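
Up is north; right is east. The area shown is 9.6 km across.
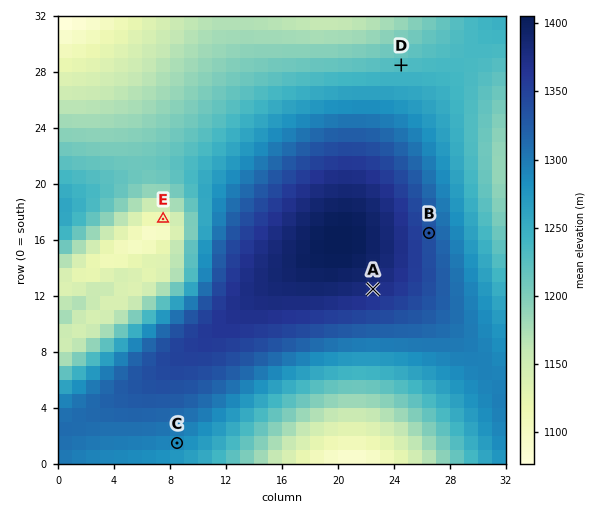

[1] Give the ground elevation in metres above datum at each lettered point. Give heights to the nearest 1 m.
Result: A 1375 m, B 1334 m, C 1287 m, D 1230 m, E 1111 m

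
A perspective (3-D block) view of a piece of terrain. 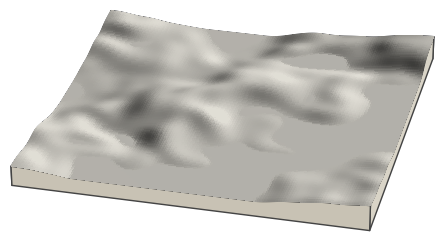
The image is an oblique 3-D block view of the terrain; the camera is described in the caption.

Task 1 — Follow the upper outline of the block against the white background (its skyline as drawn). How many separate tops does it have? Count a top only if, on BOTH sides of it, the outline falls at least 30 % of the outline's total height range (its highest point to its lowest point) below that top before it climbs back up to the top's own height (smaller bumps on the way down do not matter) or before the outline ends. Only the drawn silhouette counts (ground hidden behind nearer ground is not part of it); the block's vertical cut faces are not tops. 0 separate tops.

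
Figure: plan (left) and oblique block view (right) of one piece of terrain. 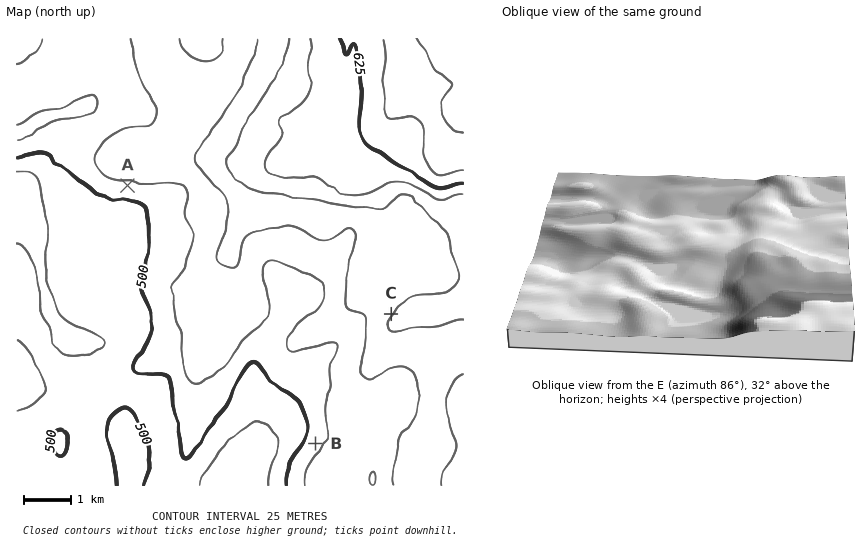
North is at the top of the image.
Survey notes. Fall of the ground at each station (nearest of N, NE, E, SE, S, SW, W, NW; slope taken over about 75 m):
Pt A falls S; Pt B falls NW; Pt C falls NW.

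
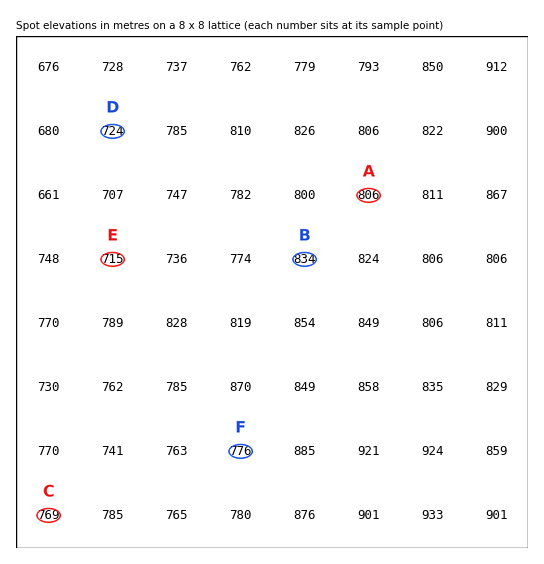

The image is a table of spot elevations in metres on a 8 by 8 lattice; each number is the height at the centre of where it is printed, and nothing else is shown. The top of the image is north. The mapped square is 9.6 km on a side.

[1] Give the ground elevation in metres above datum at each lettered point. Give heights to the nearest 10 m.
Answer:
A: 810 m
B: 830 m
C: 770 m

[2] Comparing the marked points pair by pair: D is lower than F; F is higher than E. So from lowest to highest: E D F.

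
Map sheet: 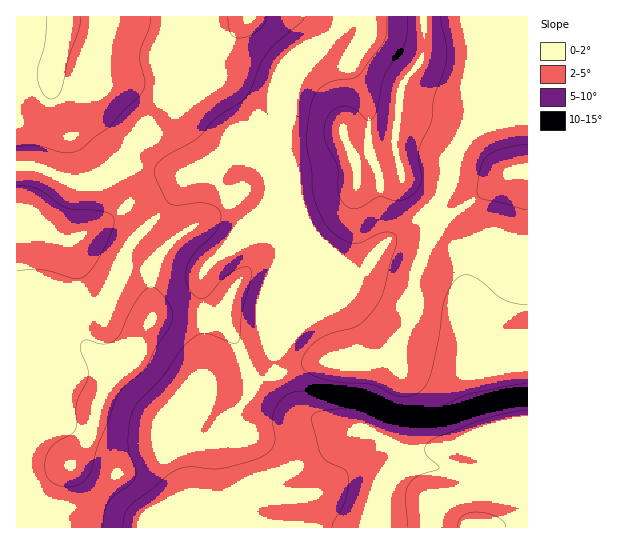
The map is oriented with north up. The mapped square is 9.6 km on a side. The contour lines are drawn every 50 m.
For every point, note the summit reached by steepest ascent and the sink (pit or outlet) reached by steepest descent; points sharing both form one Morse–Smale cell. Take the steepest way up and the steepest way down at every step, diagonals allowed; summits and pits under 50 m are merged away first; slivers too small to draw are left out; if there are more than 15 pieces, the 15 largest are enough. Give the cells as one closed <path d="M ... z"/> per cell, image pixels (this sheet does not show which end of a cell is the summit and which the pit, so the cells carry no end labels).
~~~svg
<path d="M342 16l-325 0-1 149 21 2 38 16 16 0 14-6 16-10 22 0 35 8 9 0 27-11-2 5 5 10 30 40-20 30-19 16-7 13 0 17 3 14 0 56-3 17-17 43-19 20 4 16 17 35 45 19 14 13 282 0 0-35-44 0 10-10 4-9-2-9-5-5-32-15-16 2-28 9-8-1-20-15-13-7-28-4-46-18-11-14-9-19-4-23 9-22-1-190 9-32 1-21 6-16 6-13 35-35z"/><path d="M527 16l-184 0-7 15-31 30-6 13-6 16-1 21-9 32 1 190-9 22 0 7 9 28 9 15 13 10 39 14 28 4 13 7 20 15 8 1 28-9 16-2 32 15 5 5 2 9-4 9-10 10 45 0 0-247-14-2-15-5-13 1-10 9-5 9-5 27-3-28-12-12-24-13-9-3-9 0-14 6 41-32 11-17 5-27 15-25 61-60z"/><path d="M214 164l-27 11-9 0-35-8-22 0-16 10-14 6-21-2-33-14-21-1 1 362 227-1-13-12-45-19-21-46 2-8 17-17 17-43 3-17 0-56-3-14 2-21 5-9 19-16 13-22 7-6-30-42-5-10z"/><path d="M527 75l-60 59-15 25-5 27-11 17-37 30 10-4 14 2 34 18 7 12 2 24 5-27 5-9 10-9 13-1 15 5 14 1z"/>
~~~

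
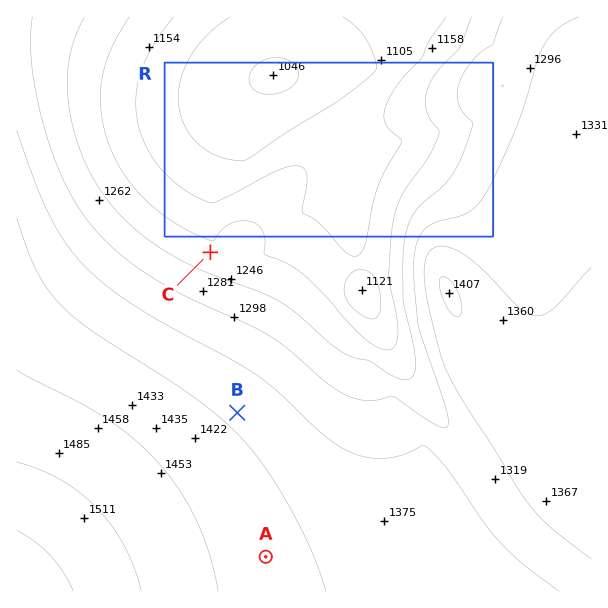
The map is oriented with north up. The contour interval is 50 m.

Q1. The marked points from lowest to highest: C B A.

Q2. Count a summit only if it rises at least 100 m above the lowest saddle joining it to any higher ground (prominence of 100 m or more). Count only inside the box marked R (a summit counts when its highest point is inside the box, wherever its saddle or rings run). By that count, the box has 0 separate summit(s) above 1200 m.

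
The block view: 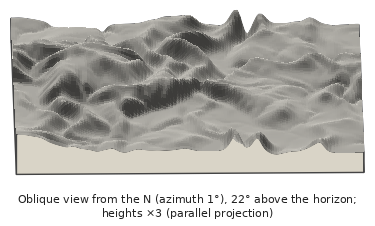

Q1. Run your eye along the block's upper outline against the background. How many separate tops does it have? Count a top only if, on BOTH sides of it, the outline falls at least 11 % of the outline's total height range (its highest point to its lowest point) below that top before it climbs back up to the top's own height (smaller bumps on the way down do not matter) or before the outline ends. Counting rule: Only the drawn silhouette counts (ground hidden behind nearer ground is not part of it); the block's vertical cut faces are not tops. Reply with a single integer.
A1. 2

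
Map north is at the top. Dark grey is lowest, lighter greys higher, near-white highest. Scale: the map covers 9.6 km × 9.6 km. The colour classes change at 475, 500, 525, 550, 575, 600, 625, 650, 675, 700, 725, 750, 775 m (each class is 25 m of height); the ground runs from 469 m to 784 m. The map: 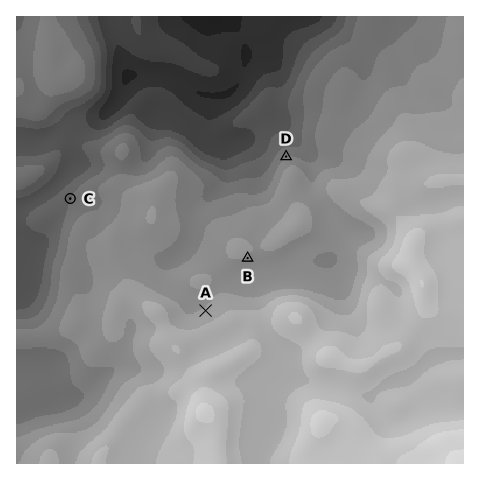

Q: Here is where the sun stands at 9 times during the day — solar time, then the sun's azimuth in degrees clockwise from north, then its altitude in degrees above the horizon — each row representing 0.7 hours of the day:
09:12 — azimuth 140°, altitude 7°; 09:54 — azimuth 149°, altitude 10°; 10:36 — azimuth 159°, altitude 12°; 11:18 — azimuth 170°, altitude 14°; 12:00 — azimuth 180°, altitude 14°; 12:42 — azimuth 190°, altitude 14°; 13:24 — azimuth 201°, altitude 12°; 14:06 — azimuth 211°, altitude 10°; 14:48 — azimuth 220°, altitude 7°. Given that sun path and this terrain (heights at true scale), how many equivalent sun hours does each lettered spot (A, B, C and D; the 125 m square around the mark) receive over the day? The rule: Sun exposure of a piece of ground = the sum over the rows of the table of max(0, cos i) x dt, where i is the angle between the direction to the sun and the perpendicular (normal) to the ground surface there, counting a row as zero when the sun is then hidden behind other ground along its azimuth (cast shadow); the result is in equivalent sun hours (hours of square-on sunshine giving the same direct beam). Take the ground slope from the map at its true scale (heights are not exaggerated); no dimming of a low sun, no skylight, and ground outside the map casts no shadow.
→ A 0.9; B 1.5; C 1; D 0.6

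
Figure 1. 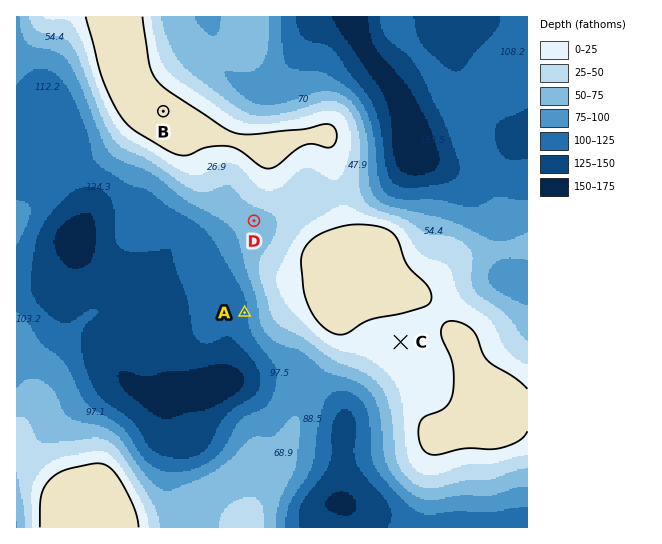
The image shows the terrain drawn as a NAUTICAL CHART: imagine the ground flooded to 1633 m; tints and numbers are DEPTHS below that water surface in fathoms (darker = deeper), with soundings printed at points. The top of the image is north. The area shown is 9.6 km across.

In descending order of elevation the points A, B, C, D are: B C D A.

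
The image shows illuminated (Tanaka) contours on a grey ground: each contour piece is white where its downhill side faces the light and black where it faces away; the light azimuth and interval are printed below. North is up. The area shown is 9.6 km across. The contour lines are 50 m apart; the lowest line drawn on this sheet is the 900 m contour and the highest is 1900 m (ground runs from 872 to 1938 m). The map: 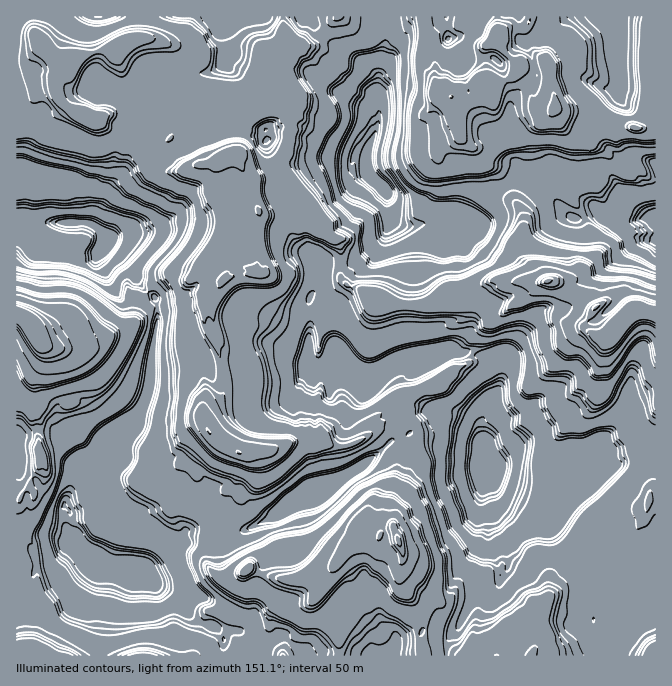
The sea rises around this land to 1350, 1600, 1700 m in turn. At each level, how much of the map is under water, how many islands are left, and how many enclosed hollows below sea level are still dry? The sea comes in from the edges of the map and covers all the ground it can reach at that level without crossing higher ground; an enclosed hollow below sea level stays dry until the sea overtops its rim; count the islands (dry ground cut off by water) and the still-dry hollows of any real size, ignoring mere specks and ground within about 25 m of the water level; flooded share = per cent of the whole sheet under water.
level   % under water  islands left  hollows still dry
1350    46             1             0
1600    91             3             0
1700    93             3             0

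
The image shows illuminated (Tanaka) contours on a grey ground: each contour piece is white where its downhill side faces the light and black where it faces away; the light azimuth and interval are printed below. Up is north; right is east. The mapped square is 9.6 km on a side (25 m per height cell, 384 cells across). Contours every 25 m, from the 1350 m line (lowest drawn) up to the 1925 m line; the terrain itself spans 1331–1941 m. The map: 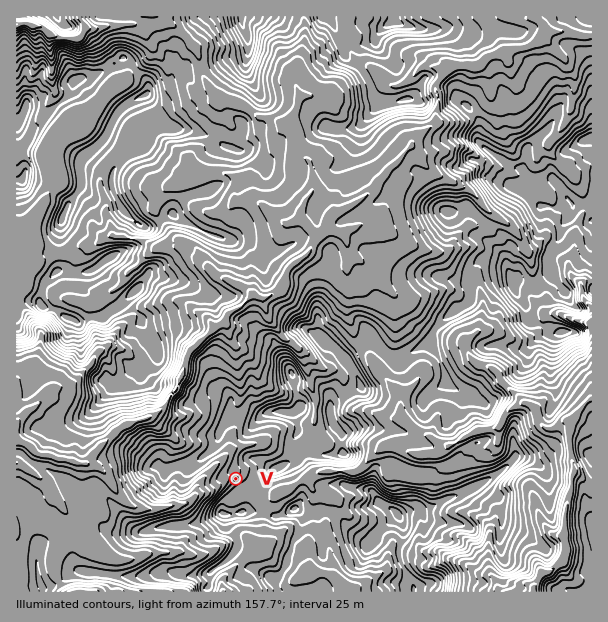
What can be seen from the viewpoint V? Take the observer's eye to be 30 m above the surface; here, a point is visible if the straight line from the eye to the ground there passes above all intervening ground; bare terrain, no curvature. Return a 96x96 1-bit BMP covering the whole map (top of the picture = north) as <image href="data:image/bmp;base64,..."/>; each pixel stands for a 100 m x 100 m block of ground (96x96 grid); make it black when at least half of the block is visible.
<image width="96" height="96" href="data:image/bmp;base64,Qk2+BAAAAAAAAD4AAAAoAAAAYAAAAGAAAAABAAEAAAAAAIAEAAATCwAAEwsAAAIAAAAAAAAA////AAAAAAAOAAAAAAAAAAAAAAAOAAAAAAAAAAAAAAAcABAAAAAAAAAAAAAcAAgAAAAAAAAAAAAeQAAAAAAAAAAAAAAfwAAAAAAAAAAAAAAfwAAAAAAAAAAAAAAfwAAAAAAAAAAAAAAf4AAAAAAAAAAAAAA/8AAAAAAAAAAAAAB/+B/AAAAAGAAAAAB//j/4AAAAHgAAAAD//n/8ACAAPwAAAAD4AH/8PBwAfgAAAACAAAD9fg4A+AAAAAAAAACf9wMB8AAAAAAAAADccQEB8AAAAAAAAADc/AAAYAAAAAAAAADef0AAAAAAAAAAAAD/P+AAAAAAAAAAAAH/n+AAAAAAAAAAAAG/38AAAAAAAAAAAACD/gAAAAAAAAAAAACA8AAAAAAAAAAAAAAAeAAAAAAAAAAAAAAAfgAAAAAAAAAAAAAAfwAAAAAAAAAAAAAAP4AAAAAAAAAAAAAAPcAAAAAAAAAADAAAHP4AAAAAAAAABgAAAAAAAAAAAAAAB8AAAAAAAAAAAAAAA/gAAAAAAAAAAAAAAf8AAAAAAAAAAAAAA/8AAAAAAAAAAAAAAT8AAAAAAAAAAAAAAD+AAAAAAAAAAAAAAB+AAAAAAAAAAAAAAAPAAAAAAAAAAAAAAAfAAAAAAAAAAAAA8A/AAAAAAAAAAADB8B/AAAAAAAAAAADg+D+AAAAAAAAAAADg/x+AAAAAAAAAAADg/4+AAAAAAAAAAADg/8eAAAAAAAAAAAD8AeGAAAAAAAAAAADIAHAAAAAAAAAAAAAAAD8AAAAAAAAAAAAAAB8AAAAAAAAAAAAAAA+AAAAAAAAAAAAGAAfgAAAAAAAAAAAD/APgAAAAAAAAAAABjgMAAAAAAAAAAAAAAwAAAAAAAAAAAAAAAYAAAAAAAAAAAAAAAAAAAAAAAAAAAAAAAAAAAAAAAAAAAAAAAAAAeAAAAAAAAAAAAAeBgAAAAAAAAAADAB/+AAAAAAAAAAABgDD4AAAAAAAAAAAAgGDgAAAAAAAAAAAAwMAAAAAAAAAAAAAAQAAAAAAAAAAAAAAAQAAAAAAAAAAAAACAAAAAAAAAAAAAAADAMAAAAAAAAAAAAADAGAAAAAAAAAAAAAAAHAAAAAAAAAAAAAAAHA4ADAAAAAAAAAAAHB4APwAAAAAAAAAAHD8B/4AAAAAAAAAADA/D/4AAAAAAAAAABgf/4IAAAAAAAAAAA4P/gAAAAAAAAAAAAcP+AAAAAAAAAACAAMDgAAAAAAAAAABAAOAAAAAAAAAAAABAAHgAAAAAAAAAAABgAH4AAGAAAAAAAAAgAD4AAPAAAAAAAAAAAA8AAcAAAAAAAAAAAAAAA4AAAAAAAAAAAAAAB4AAAAAAAAAAAAAAHwAAAAAAAAAAAAAAP4AAAAAAAAAAAAAAf4AAAAAAAAAAAAAAf8AAAAAAAAAAAAAAD/gAAAAAAAAAAAAAD/wAAAAAAAAAAAAAD/wAAAAAAAAAAAAA//4AAAAAAAAAAAAB/P4AAAAAAAAAAAAD/P8AAAAAAAAAAAAH/f/wAAAAAAA="/>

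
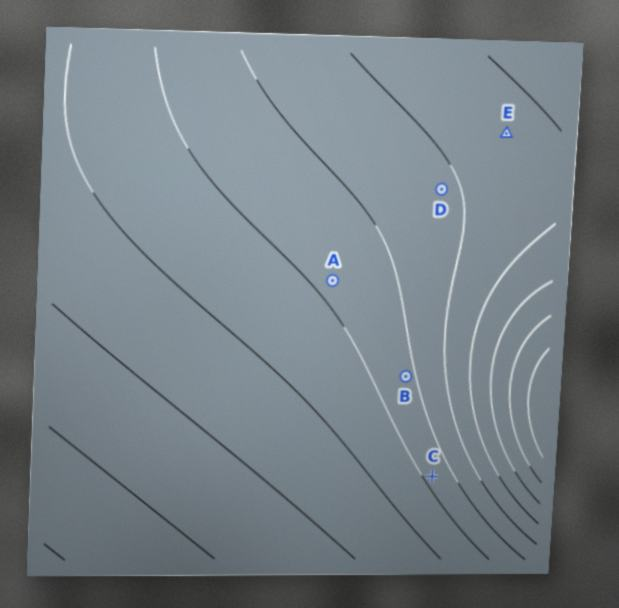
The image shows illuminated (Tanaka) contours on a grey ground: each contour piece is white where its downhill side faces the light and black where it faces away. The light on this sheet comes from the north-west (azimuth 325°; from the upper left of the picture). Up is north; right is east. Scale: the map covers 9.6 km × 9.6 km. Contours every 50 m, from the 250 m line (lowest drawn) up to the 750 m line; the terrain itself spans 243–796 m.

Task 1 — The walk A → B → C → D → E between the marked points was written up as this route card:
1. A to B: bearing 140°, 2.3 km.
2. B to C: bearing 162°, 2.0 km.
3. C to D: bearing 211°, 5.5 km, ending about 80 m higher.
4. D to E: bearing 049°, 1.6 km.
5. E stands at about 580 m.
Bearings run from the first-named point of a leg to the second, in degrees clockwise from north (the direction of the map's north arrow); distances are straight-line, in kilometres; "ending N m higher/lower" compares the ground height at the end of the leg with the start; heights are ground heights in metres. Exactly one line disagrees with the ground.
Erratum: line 3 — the bearing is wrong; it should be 359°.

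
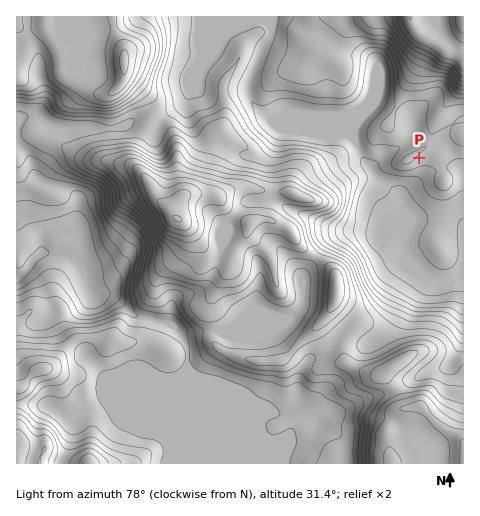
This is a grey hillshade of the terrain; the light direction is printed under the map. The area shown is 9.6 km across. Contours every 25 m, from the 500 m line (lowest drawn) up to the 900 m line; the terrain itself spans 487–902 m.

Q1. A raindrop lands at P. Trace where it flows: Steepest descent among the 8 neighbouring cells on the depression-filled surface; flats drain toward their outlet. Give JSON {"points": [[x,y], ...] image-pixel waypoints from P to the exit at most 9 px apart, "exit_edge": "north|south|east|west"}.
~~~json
{"points": [[419, 158], [423, 167], [419, 176], [410, 186], [403, 195], [403, 204], [404, 214], [404, 223], [404, 232], [404, 242], [405, 251], [412, 260], [421, 270], [431, 279], [440, 281], [449, 280], [459, 279], [463, 279]], "exit_edge": "east"}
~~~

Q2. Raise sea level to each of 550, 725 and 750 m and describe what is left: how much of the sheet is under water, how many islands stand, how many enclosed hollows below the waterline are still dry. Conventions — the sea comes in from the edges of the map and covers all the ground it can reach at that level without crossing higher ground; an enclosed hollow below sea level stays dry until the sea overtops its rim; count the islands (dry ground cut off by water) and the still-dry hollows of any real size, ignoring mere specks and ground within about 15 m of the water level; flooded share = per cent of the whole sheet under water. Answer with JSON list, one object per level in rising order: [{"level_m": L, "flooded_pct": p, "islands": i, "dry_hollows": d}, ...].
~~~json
[{"level_m": 550, "flooded_pct": 10, "islands": 0, "dry_hollows": 0}, {"level_m": 725, "flooded_pct": 74, "islands": 1, "dry_hollows": 0}, {"level_m": 750, "flooded_pct": 80, "islands": 2, "dry_hollows": 0}]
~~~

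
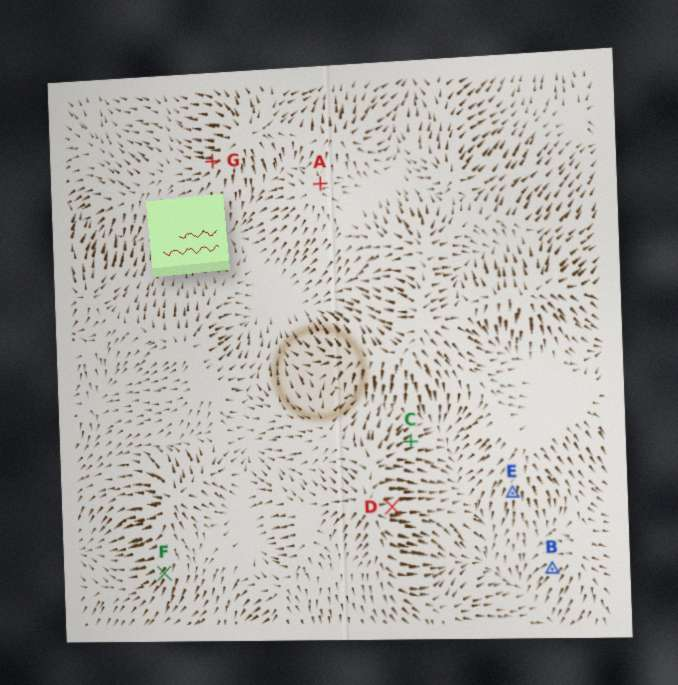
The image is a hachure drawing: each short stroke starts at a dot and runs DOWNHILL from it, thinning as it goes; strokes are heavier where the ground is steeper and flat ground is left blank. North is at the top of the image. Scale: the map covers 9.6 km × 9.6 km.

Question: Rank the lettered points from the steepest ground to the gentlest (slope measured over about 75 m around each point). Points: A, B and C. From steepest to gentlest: C B A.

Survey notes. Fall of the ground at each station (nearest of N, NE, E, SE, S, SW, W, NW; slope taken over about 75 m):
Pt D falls E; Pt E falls S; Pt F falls SW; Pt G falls W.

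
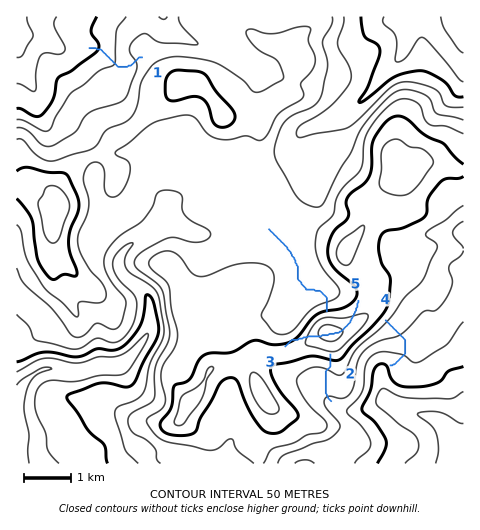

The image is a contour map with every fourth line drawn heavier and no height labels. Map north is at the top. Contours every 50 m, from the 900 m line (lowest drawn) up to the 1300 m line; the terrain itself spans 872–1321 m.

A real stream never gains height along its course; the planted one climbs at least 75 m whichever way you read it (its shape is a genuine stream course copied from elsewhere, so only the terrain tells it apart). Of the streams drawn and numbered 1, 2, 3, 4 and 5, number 3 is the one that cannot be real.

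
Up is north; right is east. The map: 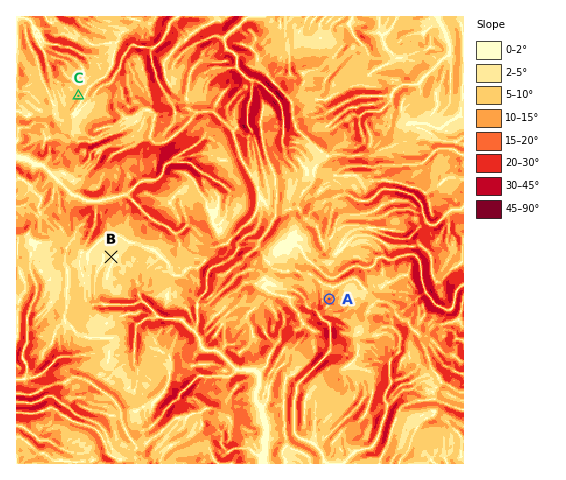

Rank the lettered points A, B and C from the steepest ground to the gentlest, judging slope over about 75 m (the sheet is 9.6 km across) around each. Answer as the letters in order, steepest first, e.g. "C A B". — A C B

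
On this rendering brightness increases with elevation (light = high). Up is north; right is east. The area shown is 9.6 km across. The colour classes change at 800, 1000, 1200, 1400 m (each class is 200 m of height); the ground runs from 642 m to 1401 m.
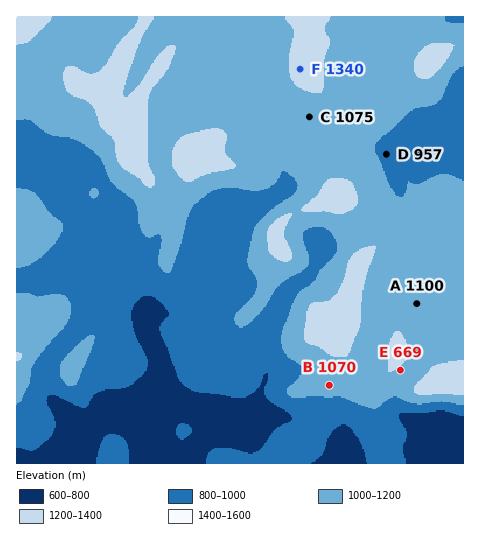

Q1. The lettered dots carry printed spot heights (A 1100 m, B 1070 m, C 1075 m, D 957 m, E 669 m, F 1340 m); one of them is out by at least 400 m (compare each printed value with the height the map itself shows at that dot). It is E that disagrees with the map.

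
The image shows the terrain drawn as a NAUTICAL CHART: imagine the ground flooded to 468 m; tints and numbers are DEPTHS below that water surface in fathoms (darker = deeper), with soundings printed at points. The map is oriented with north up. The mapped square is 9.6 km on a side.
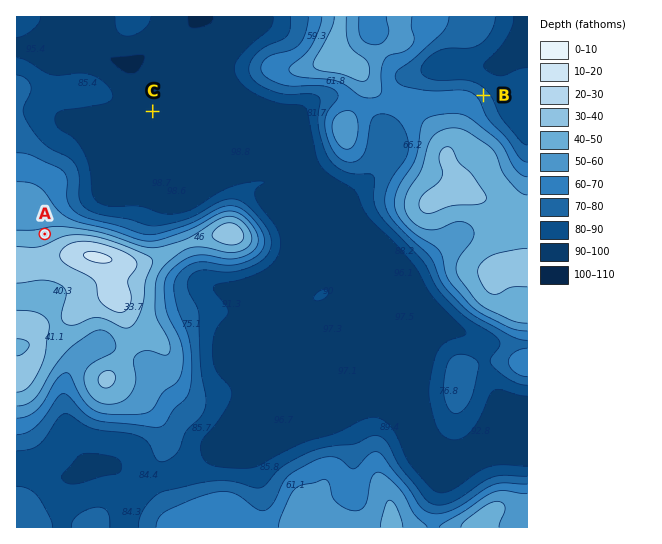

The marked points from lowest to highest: C B A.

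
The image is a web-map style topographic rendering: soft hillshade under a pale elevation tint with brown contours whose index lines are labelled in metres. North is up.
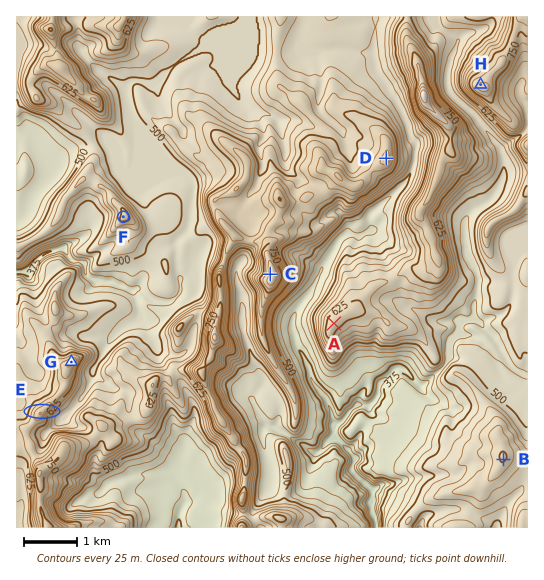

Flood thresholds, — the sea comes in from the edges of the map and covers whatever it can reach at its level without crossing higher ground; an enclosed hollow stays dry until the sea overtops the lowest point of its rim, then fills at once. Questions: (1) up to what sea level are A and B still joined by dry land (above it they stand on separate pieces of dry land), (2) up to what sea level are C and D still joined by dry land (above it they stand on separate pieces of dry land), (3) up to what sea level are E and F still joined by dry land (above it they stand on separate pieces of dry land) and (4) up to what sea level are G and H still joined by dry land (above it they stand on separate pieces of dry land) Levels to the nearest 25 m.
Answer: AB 475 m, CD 675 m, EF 500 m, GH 525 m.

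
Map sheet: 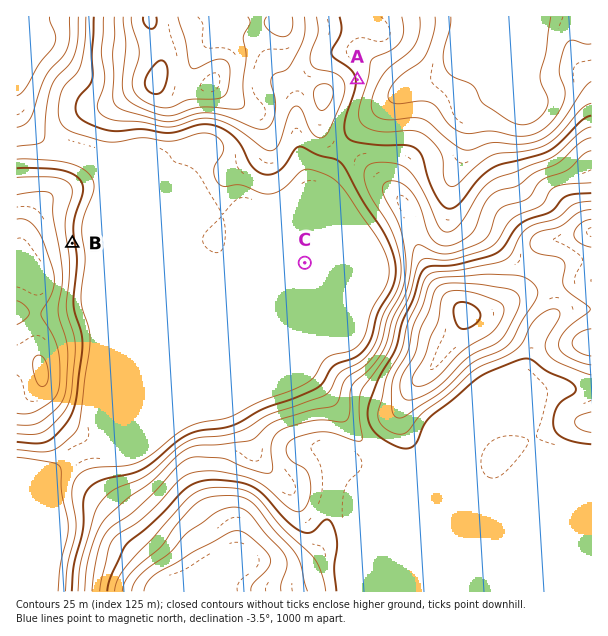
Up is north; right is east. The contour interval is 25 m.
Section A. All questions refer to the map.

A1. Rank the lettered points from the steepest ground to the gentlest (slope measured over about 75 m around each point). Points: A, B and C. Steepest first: B A C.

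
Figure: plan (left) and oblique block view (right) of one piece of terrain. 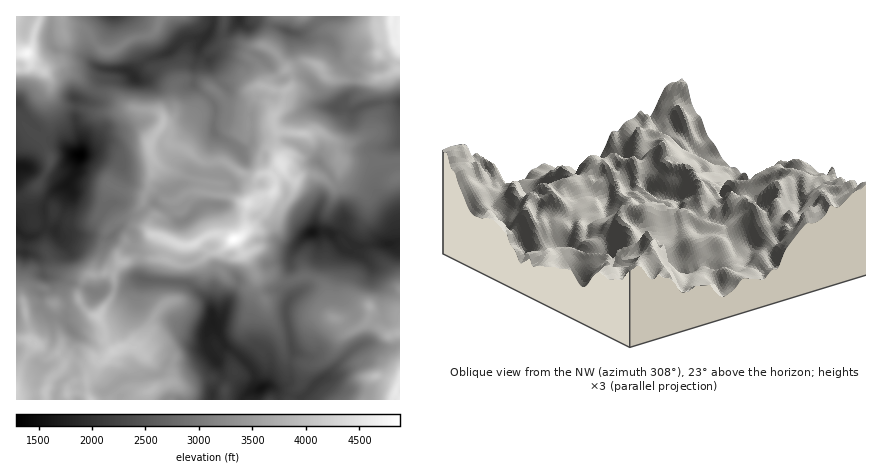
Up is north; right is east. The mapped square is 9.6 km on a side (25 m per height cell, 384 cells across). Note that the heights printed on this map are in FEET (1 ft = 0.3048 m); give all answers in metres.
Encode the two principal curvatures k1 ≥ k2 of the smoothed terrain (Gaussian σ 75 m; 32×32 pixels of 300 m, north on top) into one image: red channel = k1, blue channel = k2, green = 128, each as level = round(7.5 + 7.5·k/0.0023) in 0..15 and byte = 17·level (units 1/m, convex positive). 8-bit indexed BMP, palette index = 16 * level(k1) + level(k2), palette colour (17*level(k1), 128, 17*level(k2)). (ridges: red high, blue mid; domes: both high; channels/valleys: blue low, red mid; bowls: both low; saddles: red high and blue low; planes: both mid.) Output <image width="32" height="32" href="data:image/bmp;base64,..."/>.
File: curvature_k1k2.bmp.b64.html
<image width="32" height="32" href="data:image/bmp;base64,Qk02CAAAAAAAADYEAAAoAAAAIAAAACAAAAABAAgAAAAAAAAEAAATCwAAEwsAAAABAAAAAAAAAIAAABGAAAAigAAAM4AAAESAAABVgAAAZoAAAHeAAACIgAAAmYAAAKqAAAC7gAAAzIAAAN2AAADugAAA/4AAAACAEQARgBEAIoARADOAEQBEgBEAVYARAGaAEQB3gBEAiIARAJmAEQCqgBEAu4ARAMyAEQDdgBEA7oARAP+AEQAAgCIAEYAiACKAIgAzgCIARIAiAFWAIgBmgCIAd4AiAIiAIgCZgCIAqoAiALuAIgDMgCIA3YAiAO6AIgD/gCIAAIAzABGAMwAigDMAM4AzAESAMwBVgDMAZoAzAHeAMwCIgDMAmYAzAKqAMwC7gDMAzIAzAN2AMwDugDMA/4AzAACARAARgEQAIoBEADOARABEgEQAVYBEAGaARAB3gEQAiIBEAJmARACqgEQAu4BEAMyARADdgEQA7oBEAP+ARAAAgFUAEYBVACKAVQAzgFUARIBVAFWAVQBmgFUAd4BVAIiAVQCZgFUAqoBVALuAVQDMgFUA3YBVAO6AVQD/gFUAAIBmABGAZgAigGYAM4BmAESAZgBVgGYAZoBmAHeAZgCIgGYAmYBmAKqAZgC7gGYAzIBmAN2AZgDugGYA/4BmAACAdwARgHcAIoB3ADOAdwBEgHcAVYB3AGaAdwB3gHcAiIB3AJmAdwCqgHcAu4B3AMyAdwDdgHcA7oB3AP+AdwAAgIgAEYCIACKAiAAzgIgARICIAFWAiABmgIgAd4CIAIiAiACZgIgAqoCIALuAiADMgIgA3YCIAO6AiAD/gIgAAICZABGAmQAigJkAM4CZAESAmQBVgJkAZoCZAHeAmQCIgJkAmYCZAKqAmQC7gJkAzICZAN2AmQDugJkA/4CZAACAqgARgKoAIoCqADOAqgBEgKoAVYCqAGaAqgB3gKoAiICqAJmAqgCqgKoAu4CqAMyAqgDdgKoA7oCqAP+AqgAAgLsAEYC7ACKAuwAzgLsARIC7AFWAuwBmgLsAd4C7AIiAuwCZgLsAqoC7ALuAuwDMgLsA3YC7AO6AuwD/gLsAAIDMABGAzAAigMwAM4DMAESAzABVgMwAZoDMAHeAzACIgMwAmYDMAKqAzAC7gMwAzIDMAN2AzADugMwA/4DMAACA3QARgN0AIoDdADOA3QBEgN0AVYDdAGaA3QB3gN0AiIDdAJmA3QCqgN0Au4DdAMyA3QDdgN0A7oDdAP+A3QAAgO4AEYDuACKA7gAzgO4ARIDuAFWA7gBmgO4Ad4DuAIiA7gCZgO4AqoDuALuA7gDMgO4A3YDuAO6A7gD/gO4AAID/ABGA/wAigP8AM4D/AESA/wBVgP8AZoD/AHeA/wCIgP8AmYD/AKqA/wC7gP8AzID/AN2A/wDugP8A/4D/AJai+JDo0sJzlpfY6JS26ZVw6YWCgbOlpYSFhnSThIT3lnPmkqS2poZ0lZS15vm4tLLGppZygpanlHJkpNb3wsW2dXPWlJW2hoaFg6OTxoaFlKXJkqeWlpfHpXKUw8XElcWElLa2lMnXp4TIuITohXRitpKEqIXGlZW2tpCnhYaFpfrUxqSkk7XX17iop7VzcpaCpaZ1lrWDp2XGk3BhkJDW15TFcWKW14SWt7ino6ZxhaPZhna3opaXhqf41ZL3+NS0dZSDhOfGhnWF5nOFt4Nig9iol9eAqKen2bW15oR1+IOTx4L09feFdmTm1pbIpmBwtqanx3CoqLa3lYT5o6j5ksTHwvhA47SWpqb5+teglGKTpse3cYOXp4aW1di0lLa1xZWD4HJw84JzgYCQkKSEx8O2tYS2lIO3p6eVY4TGl6VypsX4+Pb1UVCClJWVpqTFUNXXyLLX16eXl6hzdZaEpKSUc4XGk/n34+jo1cTXcqPI5WGzYaWVdYWGhIPGpYKkyIZjc6WT5oOSkpLm97PE5dP1+LZykcimlnR0pZRzk4O2c3VkhLOTxLP6+PXV9uT2+7Kzg7aAcLOClZaVdIWWqJR1lqamyJOk9tSCQHOYuIWk98XGp5Rgo6SFp7eWhoaXlbeklsiVlpWix6OlgZKEg7LCpKa2dJTEtVKWyIZ1l6ajqHN1tqZkdPdxtqeWgoCA9/rGxuWEhXDmc7W4pna2+aViY3WnyKeT1rVzhLbHx7VRtKP5kPiDgujHpoemp4S19YWSlKfalnKm55allZWFg6TU1OXD+dL2s6aGhoa4YVH2tZOSlraVc5b4p4V0trX29YCl1uqVc3C3yZWGl5a3tefHUDCThaZzt/eElui1pbdwc6XW2sWSc7a3dIaWppiXt7OmkaaFhYTY55W2qHZzkZSTlsOAkNek9tfGhpaEl4eWlqeDlnSWdLT2xpaGlmGnqJWW2PX3+fiWdKSnqZeWg6aWhJS4paeXlKL5lXWng4eHhZb4cHCkloR0dainh3G3t8aztJSVx/n398a3pqmClpaWpbfXhYFwYISSgKKUcqfXxkCCxcXWpoZ0o5R1o8aUlMiVtOintrSVUZOUpJN0c/XGs/eklaVhYHK4uKTXxqSlxum1sraAxvj25Pn5t+X2+qS3p3CAgGCVtqanlYRzl6eElIH5orT5pYSFo6H29veDpKaCodnIlJOQgaaXlGN1pqZx1MTU97aDpoXGxaLF91CStpTV1/fWlqeSgKWDt5W49fr5hIWElXOWhXPD2FH1YLe4lbeVlsfm+ahjgoKC0rRixbRgcIOmpre3tpTHg/Whtbamp5SElobHxaW2pZD3YJOS0YS3saSmlaa3lNc="/>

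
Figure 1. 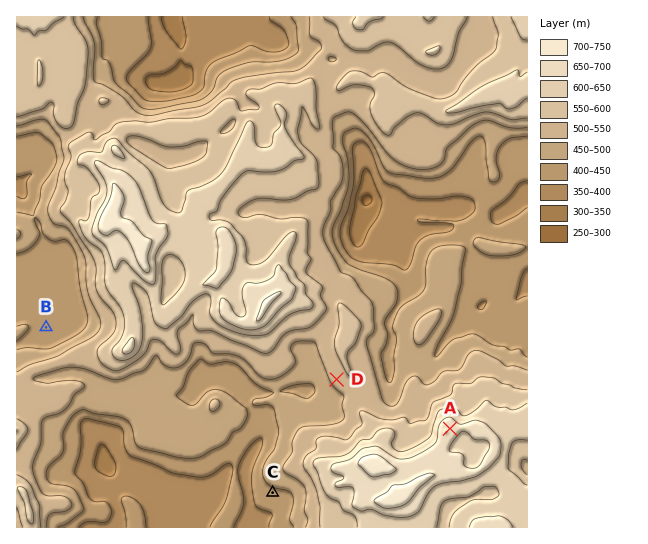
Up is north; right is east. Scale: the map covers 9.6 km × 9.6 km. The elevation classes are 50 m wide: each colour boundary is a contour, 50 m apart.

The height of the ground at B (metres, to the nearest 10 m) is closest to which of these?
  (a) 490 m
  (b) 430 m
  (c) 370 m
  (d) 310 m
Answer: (b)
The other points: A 690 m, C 440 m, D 520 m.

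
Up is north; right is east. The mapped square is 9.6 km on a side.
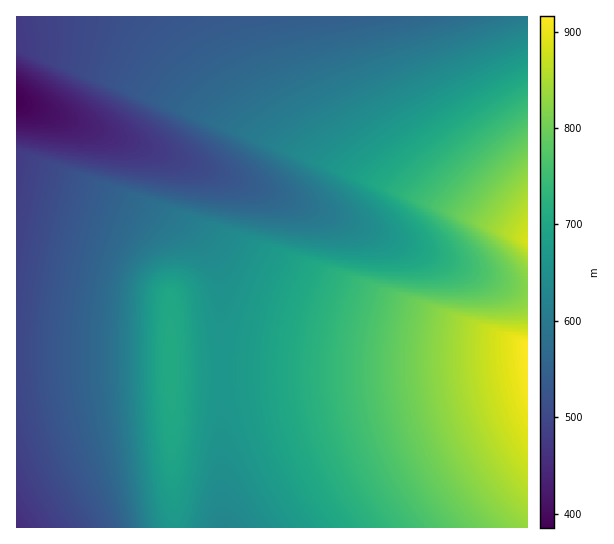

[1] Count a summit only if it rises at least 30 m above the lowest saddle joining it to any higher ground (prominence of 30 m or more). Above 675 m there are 1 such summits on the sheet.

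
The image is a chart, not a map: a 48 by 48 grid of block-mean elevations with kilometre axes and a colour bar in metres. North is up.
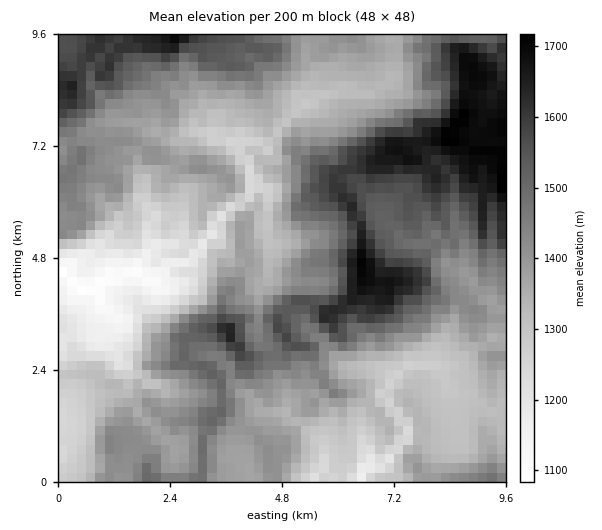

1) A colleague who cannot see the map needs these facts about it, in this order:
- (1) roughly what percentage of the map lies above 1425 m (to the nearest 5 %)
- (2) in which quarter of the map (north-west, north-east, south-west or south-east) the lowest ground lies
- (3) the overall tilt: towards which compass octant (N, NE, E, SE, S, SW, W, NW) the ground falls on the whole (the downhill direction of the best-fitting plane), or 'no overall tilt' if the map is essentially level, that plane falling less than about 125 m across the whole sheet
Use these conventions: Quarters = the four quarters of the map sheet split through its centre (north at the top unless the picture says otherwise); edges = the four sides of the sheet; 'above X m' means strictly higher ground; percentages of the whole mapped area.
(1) About 40 % of the map lies above 1425 m.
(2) Look to the south-west quarter for the lowest ground.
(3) The general tilt is down to the south-west (the land rises towards the north-east).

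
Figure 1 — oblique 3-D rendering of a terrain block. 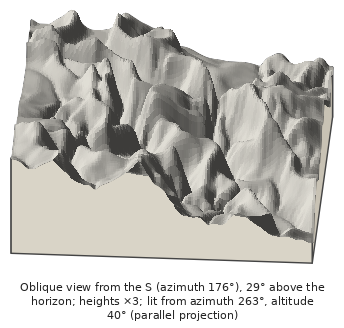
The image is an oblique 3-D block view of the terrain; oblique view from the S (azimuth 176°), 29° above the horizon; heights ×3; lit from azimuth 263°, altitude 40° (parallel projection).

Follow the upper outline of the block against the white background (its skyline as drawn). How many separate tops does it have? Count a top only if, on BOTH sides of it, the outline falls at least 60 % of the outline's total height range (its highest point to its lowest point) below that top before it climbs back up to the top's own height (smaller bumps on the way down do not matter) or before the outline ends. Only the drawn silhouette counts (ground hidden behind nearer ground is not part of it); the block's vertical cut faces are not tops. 0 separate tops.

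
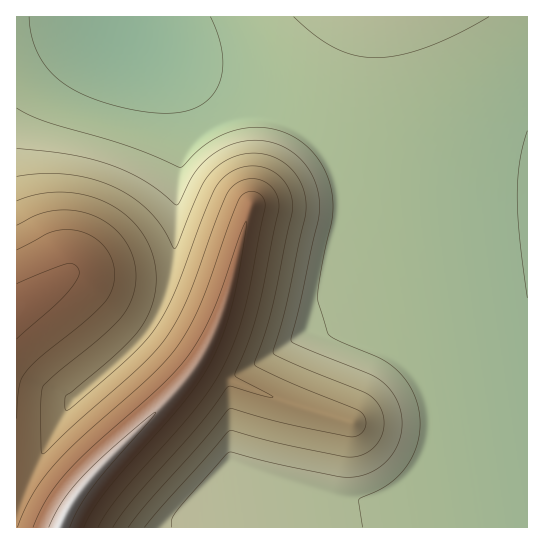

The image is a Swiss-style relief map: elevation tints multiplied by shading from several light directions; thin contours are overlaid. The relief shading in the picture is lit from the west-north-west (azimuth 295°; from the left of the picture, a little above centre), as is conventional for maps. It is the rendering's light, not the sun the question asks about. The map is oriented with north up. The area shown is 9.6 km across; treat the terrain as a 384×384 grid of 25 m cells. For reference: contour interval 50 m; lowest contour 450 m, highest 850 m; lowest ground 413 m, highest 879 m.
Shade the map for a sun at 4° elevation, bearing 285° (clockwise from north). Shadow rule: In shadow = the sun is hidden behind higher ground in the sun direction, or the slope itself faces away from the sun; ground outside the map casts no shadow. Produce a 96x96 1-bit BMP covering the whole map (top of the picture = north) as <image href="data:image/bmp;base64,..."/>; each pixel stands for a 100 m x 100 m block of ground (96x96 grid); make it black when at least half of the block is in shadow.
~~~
<image width="96" height="96" href="data:image/bmp;base64,Qk2+BAAAAAAAAD4AAAAoAAAAYAAAAGAAAAABAAEAAAAAAIAEAAATCwAAEwsAAAIAAAAAAAAA////AAAAAAAAf/////////wAAAAAf/////////4AAAAAf/////////8AAAAAP/////////+AAACAH//////////AAACAH//////////gAADAD//////////wAADAB//////////4AADgA//////////+AADgA///////////+ADwAf///////////8D4AP////////////z4AH///////n////j8AD//////+P////D8AB//////8P///+D+AA//////4P///8D/AAf/////wP///4D/AAP/////gP///gD/gAH/////Af///AD/wAD////+Af///AD/wAB////8AP///AD/4AA////4AH///gD/8AAf///wAD///gD/+AAP////AD///gD//AAH/////////wD//gAD/////////wD//wAB/////////wD//4AA/////////4D//8AAf////////4D//+AAf////////4D///AAP////////4D///gAH////////4D///4AH////////8D///8AD////////8A///+AD////////8Af///AB////////8AH///AB////////8AD///gA////////8AA///wA////////8AAf//4A////////8AAP//4Af///////8AAH//8Af///////8AAD//8Af///////+AAB//+AP///////+AAA//+AP///////+AAA//+AP///////+AAA//+AH///////+AAAf/+AH///////+AAAf/+AH///////+AAAf/+AH///////4AAAP/+AD///////wAAAP/+AD///////AAAAH/+AD//////+AAAAH/+AD//////4AAAAD/+AB//////wAAAAD/8AB//////AAAAAB/8AB/////8AAAAAA/8AB/////4AAAAAAPgAA/////gAAAAAAAAAA/////AAAAAAAAAAA////8AAAAAAAAAAAf///4AAAAAAAAAAAP///gAAAAAAAAAAAP///AAAAAAAAAAAAH//8AAAAAAAAAAAAD//4AAAAAAAAAAAAB//gAAAAAAAAAAAAB//AAAAAAAAAAAAAA/8AAAAAAAAAAAAAAf4AAAAAAAAAAAAAAPwAAAAAAAAAAAAAAHAAAAAAAAAAAAAAAAAAAAAAAAAAAAAAAAAAAAAAAAAAAAAAAAAAAAAAAAAAAAAAAAAAAAAAAAAAAAAAAAAAAAAAAAAAAAAAAAAAAAAAAAAAAAAAAAAAAAAAAAAAAAAAAAAAAAAAAAAAAAAAAAAAAAAAAAAAAAAAAAAAAAAAAAAAAAAAAAAAAAAAAAAAAAAAAAAAAAAAAAAAAAAAAAAAAAAAAAAAAAAAAAAAAAAAAAAAAAAAAAAAAAAAAAAAAAAAAAAAAAAAAAAAAAAAAAAAAAAAAAAAAAAAAAAAAAAAAAAAAAAAAAAAAAAAAAAAAAAAAAAAAAAAAAAAAAAAAAAAAAAAAAAAAAAAAAAAAAAAAAAAAAAAAAAAAAAAAAAAAAAAAAAAAAAAA="/>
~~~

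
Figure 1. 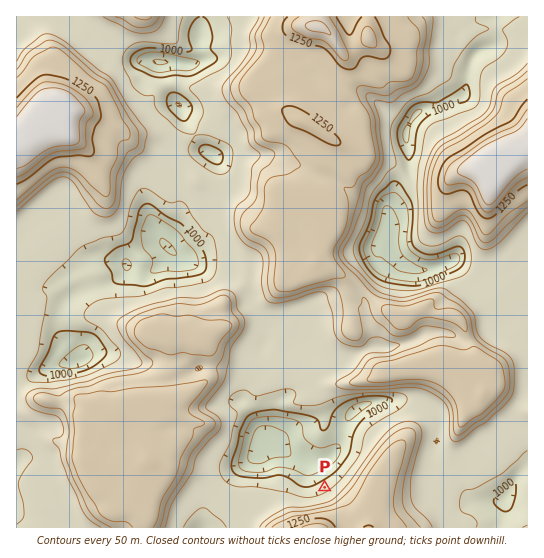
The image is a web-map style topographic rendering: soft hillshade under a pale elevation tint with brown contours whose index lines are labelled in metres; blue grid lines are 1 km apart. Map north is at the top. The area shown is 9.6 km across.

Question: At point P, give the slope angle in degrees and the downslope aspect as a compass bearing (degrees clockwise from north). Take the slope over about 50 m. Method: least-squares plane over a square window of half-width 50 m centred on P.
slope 13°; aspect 329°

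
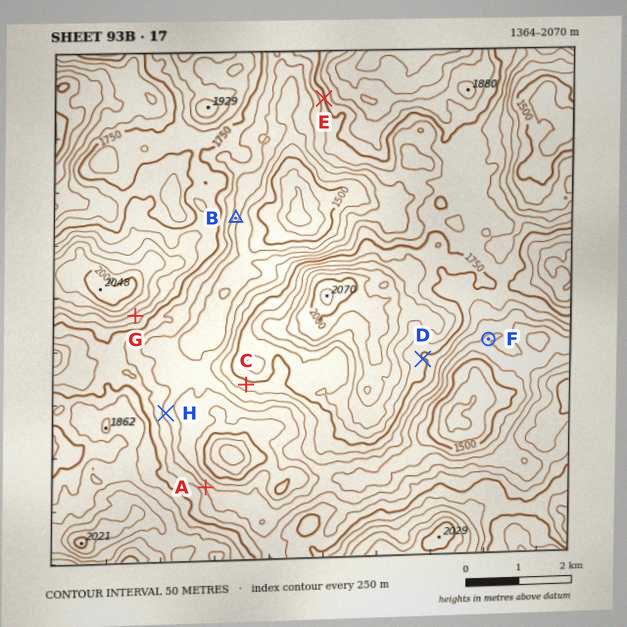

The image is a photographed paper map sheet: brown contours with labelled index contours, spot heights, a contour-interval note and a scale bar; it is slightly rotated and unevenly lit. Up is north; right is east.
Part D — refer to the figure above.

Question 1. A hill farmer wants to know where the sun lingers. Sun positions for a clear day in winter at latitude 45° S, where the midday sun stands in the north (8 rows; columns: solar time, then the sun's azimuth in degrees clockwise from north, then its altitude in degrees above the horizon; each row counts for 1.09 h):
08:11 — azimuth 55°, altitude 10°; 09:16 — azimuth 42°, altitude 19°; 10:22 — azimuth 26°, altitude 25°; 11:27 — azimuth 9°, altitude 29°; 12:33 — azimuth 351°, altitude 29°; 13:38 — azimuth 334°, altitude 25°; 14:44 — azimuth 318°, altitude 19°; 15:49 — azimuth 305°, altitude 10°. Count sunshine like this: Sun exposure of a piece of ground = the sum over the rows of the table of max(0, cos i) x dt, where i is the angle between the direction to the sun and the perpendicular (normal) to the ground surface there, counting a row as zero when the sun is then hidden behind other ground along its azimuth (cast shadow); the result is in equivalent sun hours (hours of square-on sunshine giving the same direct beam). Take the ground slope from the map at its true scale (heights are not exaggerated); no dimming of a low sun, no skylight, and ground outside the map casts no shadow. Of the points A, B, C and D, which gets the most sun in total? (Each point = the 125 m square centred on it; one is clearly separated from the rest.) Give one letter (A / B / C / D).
A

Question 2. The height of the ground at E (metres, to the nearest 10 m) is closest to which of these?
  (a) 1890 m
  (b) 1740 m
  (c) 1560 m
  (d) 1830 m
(b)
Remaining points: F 1600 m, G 1830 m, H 1640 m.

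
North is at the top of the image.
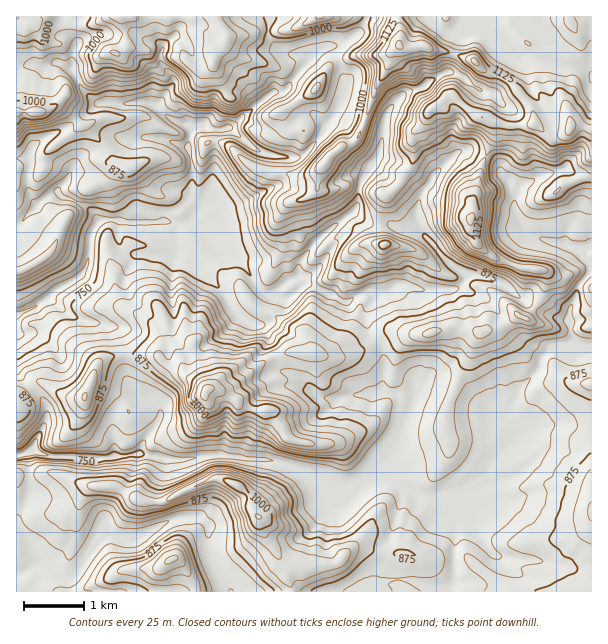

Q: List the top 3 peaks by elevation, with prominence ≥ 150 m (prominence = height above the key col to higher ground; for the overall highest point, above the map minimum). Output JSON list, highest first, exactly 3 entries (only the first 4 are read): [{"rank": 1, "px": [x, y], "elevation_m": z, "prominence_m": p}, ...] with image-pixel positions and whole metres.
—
[{"rank": 1, "px": [399, 45], "elevation_m": 1204, "prominence_m": 536}, {"rank": 2, "px": [207, 389], "elevation_m": 1083, "prominence_m": 219}, {"rank": 3, "px": [258, 516], "elevation_m": 1027, "prominence_m": 191}]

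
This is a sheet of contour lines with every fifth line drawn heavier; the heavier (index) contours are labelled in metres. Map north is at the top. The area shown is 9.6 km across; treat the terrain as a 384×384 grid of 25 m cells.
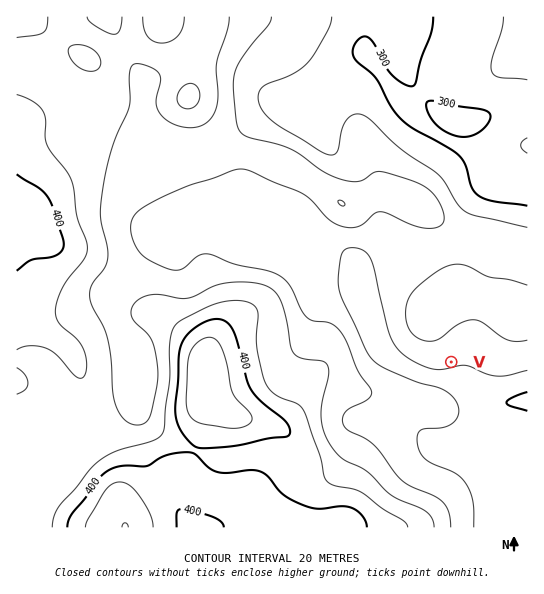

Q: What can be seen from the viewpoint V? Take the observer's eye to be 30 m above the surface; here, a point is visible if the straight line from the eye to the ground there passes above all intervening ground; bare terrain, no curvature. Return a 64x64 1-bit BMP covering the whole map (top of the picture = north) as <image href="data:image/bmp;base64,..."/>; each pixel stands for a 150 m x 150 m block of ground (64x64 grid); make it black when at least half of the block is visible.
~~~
<image width="64" height="64" href="data:image/bmp;base64,Qk0+AgAAAAAAAD4AAAAoAAAAQAAAAEAAAAABAAEAAAAAAAACAAATCwAAEwsAAAIAAAAAAAAA////AAAAAAAAAAAAAH///wAAAAD/////AAAAAf////8AAAAD/////wAAAA//////AAAADw////8AAAAAB////wAAAAAH////AAAAAA////8AAAAAD////wAAAAAf////AAAAAD////8AAAAB/////wAAAAf/////AAAAD/////8AAAA//////wAAAP//////AAAA/9////8AAAD/j////wAAAP/P////AAAA/8f///8AAAD/4f///wAAAP/h////AAAAf/H8//8AAAB/8fh//wAAAH/x8D//AAAAP/vgH/8AAAAP/+Af/AAAAAP/wAf4AAAAAf+AA4AAAAAB/4AAAAAAAAD/gAAAAAAAAP8AAAAAAAAA/wAAAAAAAAP/AAAAAAAAP/4AAAAMAAD//gAAAB4AA/BHwAAAHwAf4APgAAAf4f/gB/AAAB///+A/8MAAH/////wAAAAf////+AAAAB/////4AAAAP/////AAAAA////8AAAAAH////gAAAAAf///8AAAAAD////gAAAAAP///8AAAAAA////wAAAAAD//5/AAAAAAH//D8AAAAAAH/4HwAAAAAAH/AOAAAAAAAH8AYAAAAAAAfgBgAAAAAAA+AHAAAAAAABwA8AAAAAAACAHgAAAAACAAB+AAAAAAMAAf4AAAAAAwAB/AAAAAADAAD8AAAAAAA=="/>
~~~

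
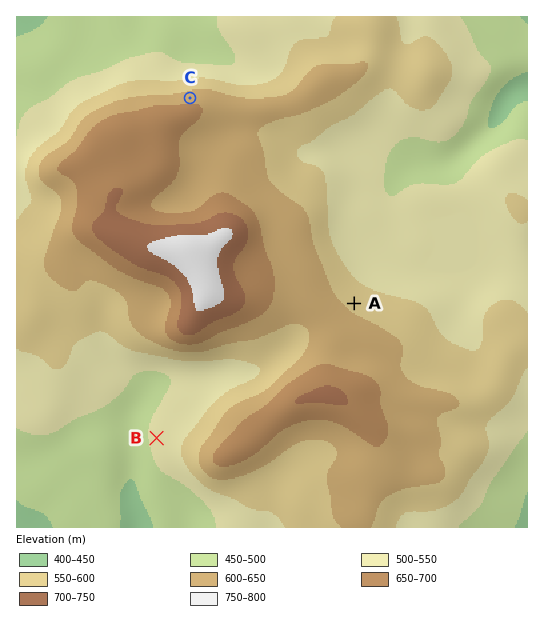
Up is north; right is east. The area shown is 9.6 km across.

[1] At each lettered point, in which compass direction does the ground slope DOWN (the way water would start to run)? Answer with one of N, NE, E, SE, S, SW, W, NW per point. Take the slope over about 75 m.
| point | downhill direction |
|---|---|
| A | NE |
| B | W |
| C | N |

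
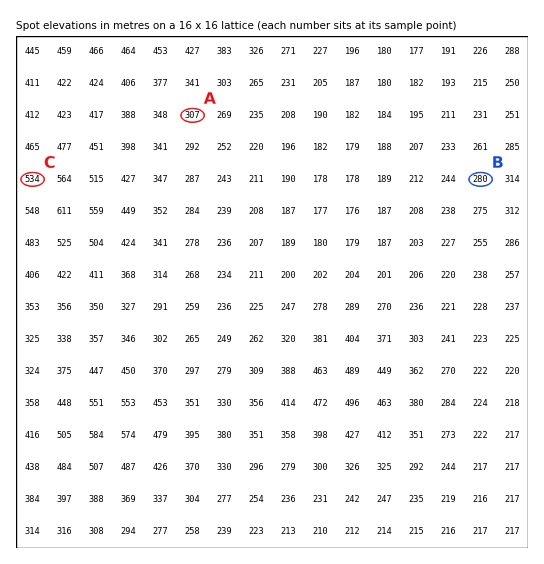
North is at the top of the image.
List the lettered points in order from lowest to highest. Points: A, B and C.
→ B A C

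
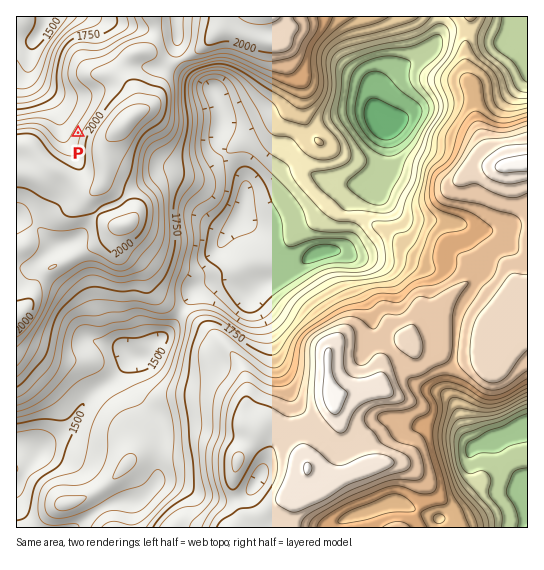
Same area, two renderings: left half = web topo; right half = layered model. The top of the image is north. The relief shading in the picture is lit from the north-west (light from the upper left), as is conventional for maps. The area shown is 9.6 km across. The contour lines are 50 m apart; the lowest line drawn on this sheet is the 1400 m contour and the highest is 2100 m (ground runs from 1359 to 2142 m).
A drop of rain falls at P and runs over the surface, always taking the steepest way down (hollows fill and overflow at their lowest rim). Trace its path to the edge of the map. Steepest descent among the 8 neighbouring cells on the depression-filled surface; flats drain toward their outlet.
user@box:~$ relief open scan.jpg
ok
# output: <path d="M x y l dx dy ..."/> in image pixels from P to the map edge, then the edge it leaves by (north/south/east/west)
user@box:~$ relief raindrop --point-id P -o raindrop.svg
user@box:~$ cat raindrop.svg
<path d="M78 133l-49-50 0-29 1-1 0-4 5-10 7-8 4-8 0-5 1-1"/>
exit: north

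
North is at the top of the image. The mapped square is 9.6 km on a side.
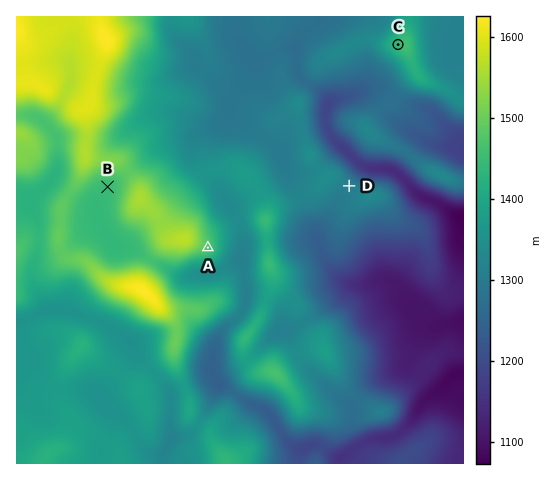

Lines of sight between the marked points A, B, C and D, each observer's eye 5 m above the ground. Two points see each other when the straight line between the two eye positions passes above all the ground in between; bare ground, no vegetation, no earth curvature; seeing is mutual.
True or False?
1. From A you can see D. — False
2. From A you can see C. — True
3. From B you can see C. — False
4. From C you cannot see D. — False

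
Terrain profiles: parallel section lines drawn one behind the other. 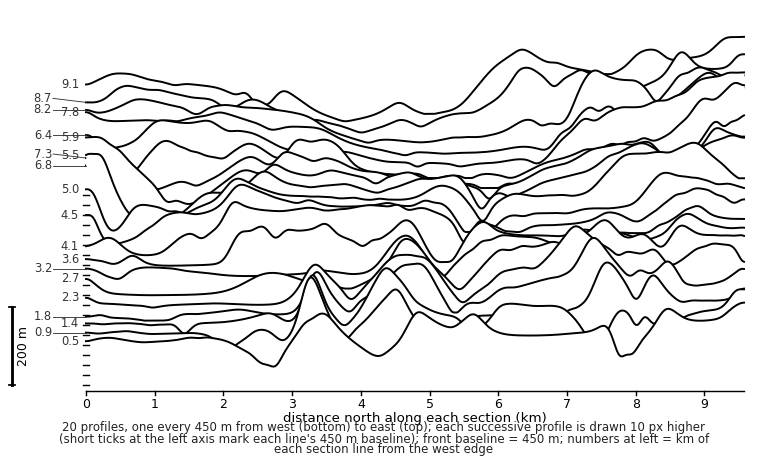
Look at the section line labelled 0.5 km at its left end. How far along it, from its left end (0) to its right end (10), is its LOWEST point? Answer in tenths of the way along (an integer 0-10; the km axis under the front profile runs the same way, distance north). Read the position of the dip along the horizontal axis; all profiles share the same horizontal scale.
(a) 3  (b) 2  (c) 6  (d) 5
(a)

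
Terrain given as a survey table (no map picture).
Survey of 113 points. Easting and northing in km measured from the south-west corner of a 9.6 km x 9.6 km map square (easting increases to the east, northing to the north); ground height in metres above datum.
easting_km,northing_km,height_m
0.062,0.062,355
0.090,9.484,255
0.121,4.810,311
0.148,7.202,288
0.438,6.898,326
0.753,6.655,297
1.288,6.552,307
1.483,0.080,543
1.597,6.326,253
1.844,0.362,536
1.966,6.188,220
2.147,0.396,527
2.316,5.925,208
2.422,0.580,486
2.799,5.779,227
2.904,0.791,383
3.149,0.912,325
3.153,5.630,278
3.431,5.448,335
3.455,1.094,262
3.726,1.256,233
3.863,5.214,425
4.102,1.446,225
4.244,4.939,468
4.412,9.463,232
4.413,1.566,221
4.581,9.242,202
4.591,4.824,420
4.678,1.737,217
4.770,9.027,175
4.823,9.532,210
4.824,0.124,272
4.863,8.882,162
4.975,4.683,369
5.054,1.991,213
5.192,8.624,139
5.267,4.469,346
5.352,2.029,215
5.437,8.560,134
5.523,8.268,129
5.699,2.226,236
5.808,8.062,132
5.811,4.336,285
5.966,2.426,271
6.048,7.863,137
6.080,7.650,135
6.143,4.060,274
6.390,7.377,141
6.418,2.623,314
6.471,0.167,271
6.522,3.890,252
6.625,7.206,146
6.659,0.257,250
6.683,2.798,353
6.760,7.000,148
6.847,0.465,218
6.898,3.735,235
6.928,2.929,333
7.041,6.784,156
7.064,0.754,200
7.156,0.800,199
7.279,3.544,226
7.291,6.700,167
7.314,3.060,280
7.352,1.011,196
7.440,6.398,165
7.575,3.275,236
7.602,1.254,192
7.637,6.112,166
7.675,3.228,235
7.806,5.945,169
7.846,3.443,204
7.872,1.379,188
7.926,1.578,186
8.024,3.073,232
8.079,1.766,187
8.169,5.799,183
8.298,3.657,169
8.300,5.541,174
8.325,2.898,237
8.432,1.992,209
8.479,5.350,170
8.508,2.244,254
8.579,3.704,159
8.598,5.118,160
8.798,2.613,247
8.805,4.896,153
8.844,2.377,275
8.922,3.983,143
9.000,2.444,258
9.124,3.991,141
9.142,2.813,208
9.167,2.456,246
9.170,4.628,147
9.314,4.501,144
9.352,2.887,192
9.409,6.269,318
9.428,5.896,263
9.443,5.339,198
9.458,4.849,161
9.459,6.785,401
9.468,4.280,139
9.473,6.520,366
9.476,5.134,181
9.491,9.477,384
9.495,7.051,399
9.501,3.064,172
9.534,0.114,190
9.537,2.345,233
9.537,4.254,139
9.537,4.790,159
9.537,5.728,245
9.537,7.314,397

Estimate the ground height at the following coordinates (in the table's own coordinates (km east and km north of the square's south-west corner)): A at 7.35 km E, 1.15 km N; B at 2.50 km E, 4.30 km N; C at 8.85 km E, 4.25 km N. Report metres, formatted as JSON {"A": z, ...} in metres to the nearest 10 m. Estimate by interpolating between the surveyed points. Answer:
{"A": 190, "B": 220, "C": 140}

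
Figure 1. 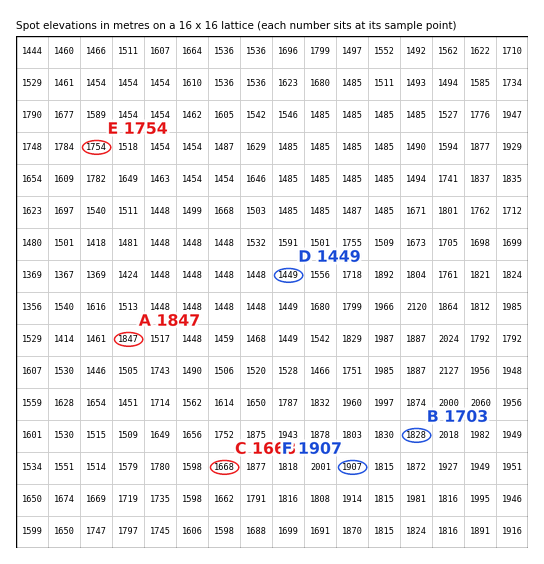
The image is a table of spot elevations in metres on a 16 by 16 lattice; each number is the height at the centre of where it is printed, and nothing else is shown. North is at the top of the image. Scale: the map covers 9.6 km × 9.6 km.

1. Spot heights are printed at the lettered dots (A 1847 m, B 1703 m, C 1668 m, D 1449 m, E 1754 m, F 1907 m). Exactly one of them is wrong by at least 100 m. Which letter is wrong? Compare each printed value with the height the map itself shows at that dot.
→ B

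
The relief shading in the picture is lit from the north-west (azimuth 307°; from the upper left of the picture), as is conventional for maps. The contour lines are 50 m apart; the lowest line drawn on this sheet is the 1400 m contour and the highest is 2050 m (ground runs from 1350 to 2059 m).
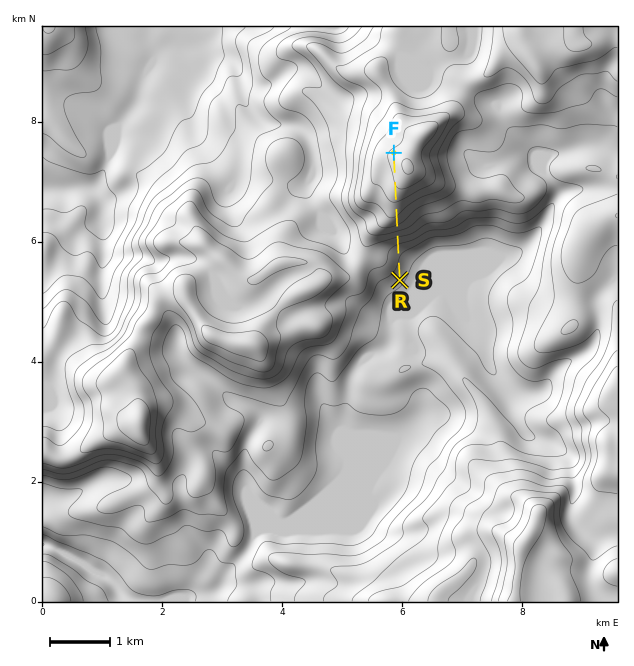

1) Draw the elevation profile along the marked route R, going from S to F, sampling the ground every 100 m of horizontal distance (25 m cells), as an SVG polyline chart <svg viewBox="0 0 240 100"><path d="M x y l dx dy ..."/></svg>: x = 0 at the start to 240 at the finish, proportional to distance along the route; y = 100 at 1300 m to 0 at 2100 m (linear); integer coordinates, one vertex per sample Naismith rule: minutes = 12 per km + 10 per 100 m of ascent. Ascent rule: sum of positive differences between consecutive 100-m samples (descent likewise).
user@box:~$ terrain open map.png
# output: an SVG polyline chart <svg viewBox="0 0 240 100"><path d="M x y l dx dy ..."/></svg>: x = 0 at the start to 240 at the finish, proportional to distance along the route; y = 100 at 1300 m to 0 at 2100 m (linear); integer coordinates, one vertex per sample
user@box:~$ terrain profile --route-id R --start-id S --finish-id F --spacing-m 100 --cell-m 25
<svg viewBox="0 0 240 100"><path d="M0 61l11-1 12-2 11-1 11-1 11-2 12-4 11-5 11-6 12-6 11-5 11-4 11-2 12-3 11-3 11-2 12-2 11 0 11-1 11-1 12 0 11 1 3 0"/></svg>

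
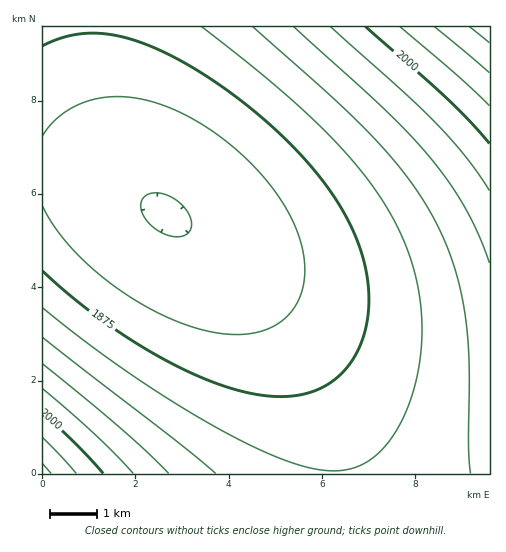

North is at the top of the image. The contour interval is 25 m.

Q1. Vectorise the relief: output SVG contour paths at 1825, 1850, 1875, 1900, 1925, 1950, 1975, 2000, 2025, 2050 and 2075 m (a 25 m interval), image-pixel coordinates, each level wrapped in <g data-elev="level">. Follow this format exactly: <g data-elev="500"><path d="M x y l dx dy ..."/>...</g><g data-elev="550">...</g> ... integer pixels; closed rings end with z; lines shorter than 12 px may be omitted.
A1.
<g data-elev="1825"><path d="M174 237l-16-6-12-12-5-13 1-6 4-4 9-3 11 2 11 5 9 10 5 10 0 10-6 5z"/></g><g data-elev="1850"><path d="M43 136l11-15 17-12 18-8 21-4 22 1 23 4 23 9 23 13 25 17 24 21 19 22 17 23 11 24 6 22 2 21-4 20-6 13-9 10-11 9-14 5-15 3-18 0-20-3-20-5-22-9-22-12-22-13-21-16-19-17-16-18-14-17-9-18"/></g><g data-elev="1875"><path d="M43 46l21-9 22-4 23 1 25 6 28 11 31 17 33 21 32 25 28 26 24 25 20 26 16 26 12 25 8 26 3 26-1 24-5 19-7 17-11 16-13 11-14 8-18 6-18 2-21-2-24-5-25-8-28-13-29-15-30-18-29-20-28-22-25-23"/></g><g data-elev="1900"><path d="M202 27l75 60 53 49 22 24 18 23 16 23 12 22 11 25 7 24 4 26 2 26-1 27-5 25-8 25-10 21-9 14-10 12-12 9-12 5-13 3-15 1-16-3-19-5-24-10-28-13-64-37-68-45-65-50"/></g><g data-elev="1925"><path d="M216 473l-40-32-133-104"/><path d="M253 27l82 73 44 43 35 43 25 42 10 23 7 22 10 48 3 40-1 83 2 29"/></g><g data-elev="1950"><path d="M169 473l-47-44-79-65"/><path d="M294 27l91 82 45 48 19 26 17 26 13 26 10 28"/></g><g data-elev="1975"><path d="M133 473l-38-38-52-46"/><path d="M330 27l74 65 32 31 30 34 23 34"/></g><g data-elev="2000"><path d="M103 473l-27-29-33-31"/><path d="M365 27l81 71 24 23 19 22"/></g><g data-elev="2025"><path d="M76 473l-33-35"/><path d="M400 27l57 49 32 30"/></g><g data-elev="2050"><path d="M51 473l-8-9"/><path d="M434 27l55 46"/></g><g data-elev="2075"><path d="M469 27l20 16"/></g>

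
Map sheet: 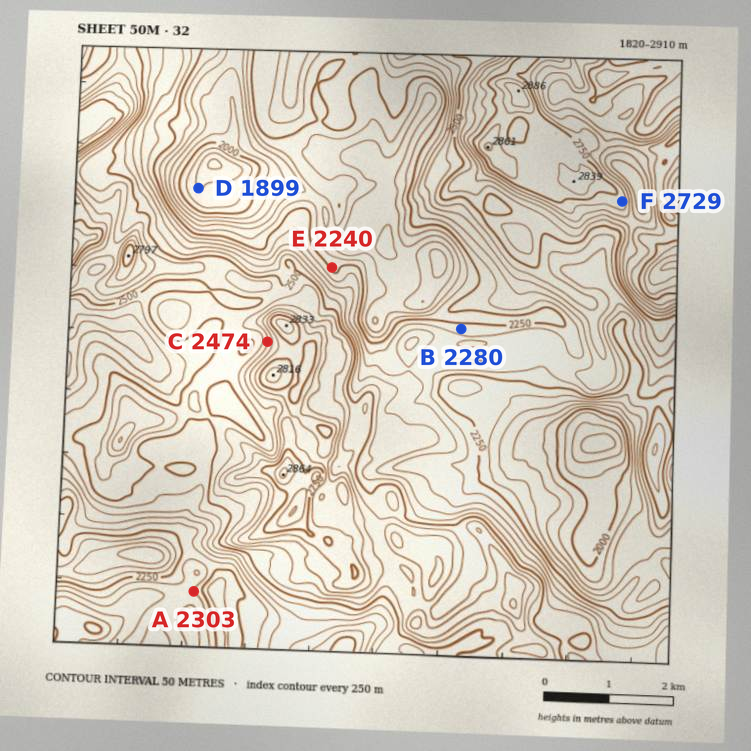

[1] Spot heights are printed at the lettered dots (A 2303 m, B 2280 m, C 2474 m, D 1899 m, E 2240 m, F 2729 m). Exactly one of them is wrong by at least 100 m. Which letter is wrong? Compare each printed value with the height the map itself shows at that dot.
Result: C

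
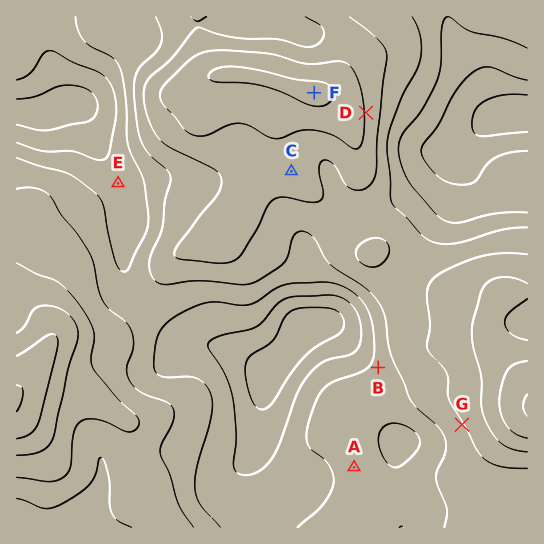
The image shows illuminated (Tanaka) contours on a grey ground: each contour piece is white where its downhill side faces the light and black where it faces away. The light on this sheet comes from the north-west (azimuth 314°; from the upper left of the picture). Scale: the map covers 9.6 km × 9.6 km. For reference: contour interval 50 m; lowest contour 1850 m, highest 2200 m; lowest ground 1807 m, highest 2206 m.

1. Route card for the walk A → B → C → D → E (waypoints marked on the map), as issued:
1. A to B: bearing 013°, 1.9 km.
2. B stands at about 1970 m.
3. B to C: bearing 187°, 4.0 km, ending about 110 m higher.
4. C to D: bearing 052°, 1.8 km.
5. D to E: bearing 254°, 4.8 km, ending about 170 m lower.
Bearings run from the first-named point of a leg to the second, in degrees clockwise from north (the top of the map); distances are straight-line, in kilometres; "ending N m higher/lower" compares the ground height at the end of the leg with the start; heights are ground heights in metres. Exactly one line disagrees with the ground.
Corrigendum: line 3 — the bearing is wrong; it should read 336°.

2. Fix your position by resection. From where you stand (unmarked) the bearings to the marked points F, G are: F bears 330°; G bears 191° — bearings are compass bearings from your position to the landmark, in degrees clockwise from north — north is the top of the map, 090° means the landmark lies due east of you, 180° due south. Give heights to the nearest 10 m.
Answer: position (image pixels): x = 473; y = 368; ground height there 2090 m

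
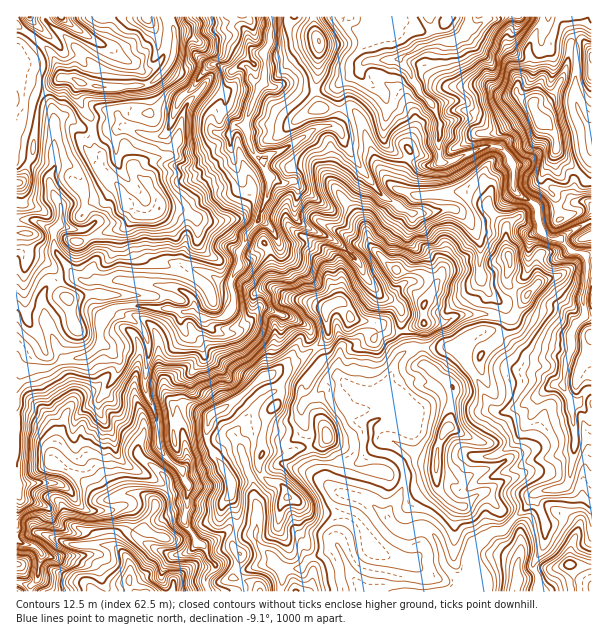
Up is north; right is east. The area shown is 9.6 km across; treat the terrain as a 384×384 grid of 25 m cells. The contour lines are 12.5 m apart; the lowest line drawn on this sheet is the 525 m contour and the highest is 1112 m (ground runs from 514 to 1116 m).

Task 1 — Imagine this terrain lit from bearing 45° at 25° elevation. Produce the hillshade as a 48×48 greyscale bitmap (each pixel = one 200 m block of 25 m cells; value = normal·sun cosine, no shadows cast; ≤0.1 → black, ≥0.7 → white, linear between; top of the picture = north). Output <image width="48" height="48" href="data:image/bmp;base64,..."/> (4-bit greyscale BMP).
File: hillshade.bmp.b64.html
<image width="48" height="48" href="data:image/bmp;base64,Qk32BAAAAAAAAHYAAAAoAAAAMAAAADAAAAABAAQAAAAAAIAEAAATCwAAEwsAABAAAAAAAAAAAAAAABEREQAiIiIAMzMzAERERABVVVUAZmZmAHd3dwCIiIgAmZmZAKqqqgC7u7sAzMzMAN3d3QDu7u4A////AHhlaKl4vc3Kh3ncmruph3d3eIiGWKhFeKl2iah53c3ah4rLmaqpd3d3iYiGWKhWeP2WZ4d77tzMdXq4eJqod3iImXh2aal3m+ghR4ed24rJRZuVaJqXeImZmHh3eauYrEA4iZrMl521NqpkiZmHeJmZlniIibuHmyfKnMzKmt6DV4lliImHiamIZWZ3ebuHmnuozamZmcx0Vplld5uYmYd3VFd2irl4qndpx2iIetyEVqpVatypmHd2VYmIq7maqkR5dYiJrM2DNqlWruuHdnd2V5maupiZiENFV5mrqd1QF7hq3bh2d3iFaJmqmZiJlyJGiZqnfPcQObeLuXZniJl1eaqZqpmalyNpmaqGrnIga5aJmHZ4mYd3eaiImqqqlyR5qbt3uzUiioeamXaamHiIeIeKu6malzV5q8p3qkUjeHeJqni7mIiIZ4vMuqmql0WJrMmHuSU1iIiIqYrKmIiIZ6y7qpmal1eZrLl2xSeImZh5qpupiIiHZ6qpmZmrh3mpq7los2vKqpiJqpqZiIh2Z5qomZmqeJmZvLl5ha3KuneIqZmYd4dmaLyZqZmoZ4iJq6mJiL3Lp3iKqZiHZ3d3i9uJmZmYd3d5mJl4irzKiaiaqZh2ZXh4vLiJiJmphmaIZ5hmiby5q6d4qad1Voh3iYeIiImphGeWWahomburuoZGqnRlZ4h0Z3d3d4mZdXiGe6iJm9uqeHQ3lRRmirt0eIh3eImZiYh2ipd4mqiFaVFDECZ53cpVmqqZiImZm4h3moeIiIhkmSIhR5mc/ZVGmrupdomZq4iJupmYiHdXqEVIu6ed+jJXmqqnZ5mZrYiJmId2ZmZ4iJaMymau5ASJqruVabq83oiZVWVWZnZle6Z7pki+cEvcq8yWeszN7HiWNmVWZVRGvHZ7c2rIFM/rq92njd3+lImmaHZVVEZomXeZNplkWv/aq92Wnd+kNJqYd3ZVRWd4mamkWmZ3ff7Km9t1m8oDeHiYVnVGd5mbzMuVmHp2rv2XeZdXvfcGeXm4VmVoibu93cuXqZY4z9dFd3Zq77AYl6ulV2WJiszNy6qpmEJs7GSKqpiL6wBXZcuWdleYi8vMy6rHZCW+11rN3Kmb5xNWeLmYZWmYq6q8y6ylZWnNlazM24id9gE3rHmnVYqZqqrNy6tmd4q7eMqKuXh7kAA5y3mnV5qaqprdurhGd4m5arecyERnEABsynmXZ5qZiJvcqadWZ3eGe6iryFVkAAKOynmXZpmHeJu6iJdnd2d2nKmbx1ZiAAbOuHiFRoZVaJqpiJl4iHiZvKiclFUwAEndp3djNVVVZ4iZmrqYh4qry5iqVGUhJJvalXdUaJmZh3ibvMuGVWiqqYq3V3dWRry6hIdoq6u6h4nMyqmFRVeqmauXiZmXOcyqdIdpmaqXZprYmZqFREipmZh4qqmVWpqYZWaYi6hlVoupu5l2NFnKmHeImZl1Z4l3eIqJuFVVR5vN2piWNnzrmIiHiIl1iId3m7t8kzVUSKzdy4imR57aiIiJhnmImXR4qw=="/>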